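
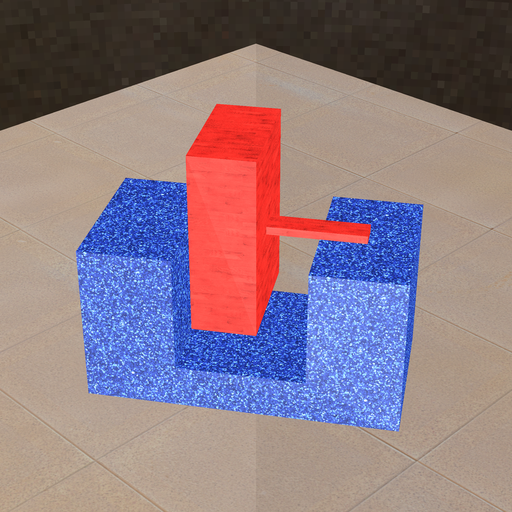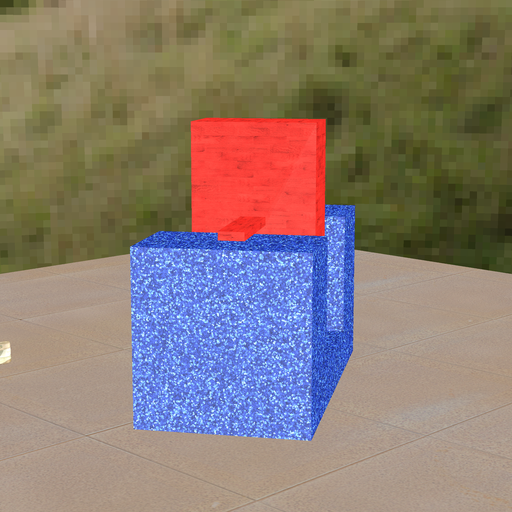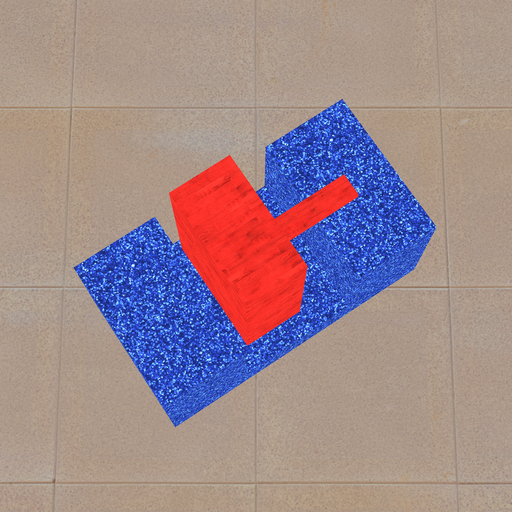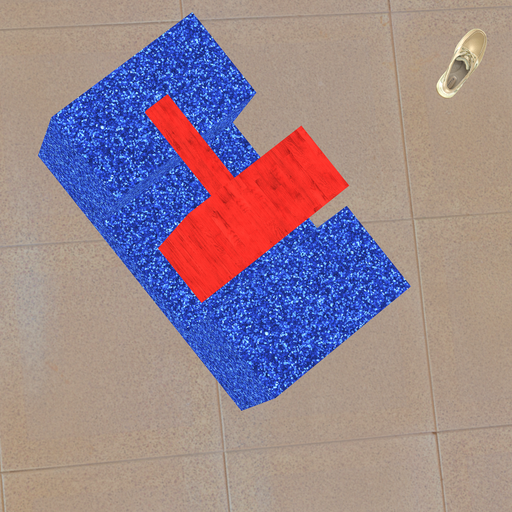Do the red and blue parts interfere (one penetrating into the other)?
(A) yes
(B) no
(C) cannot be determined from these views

(B) no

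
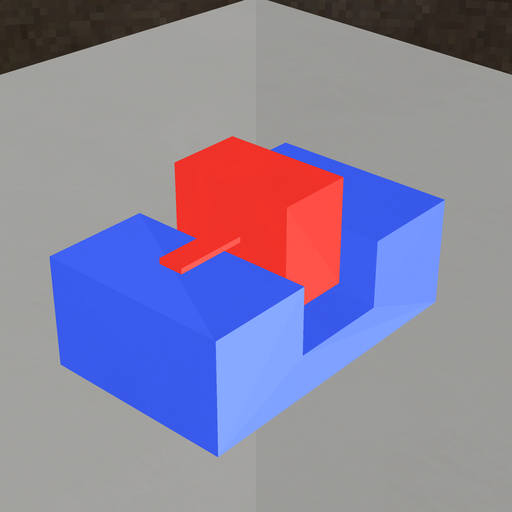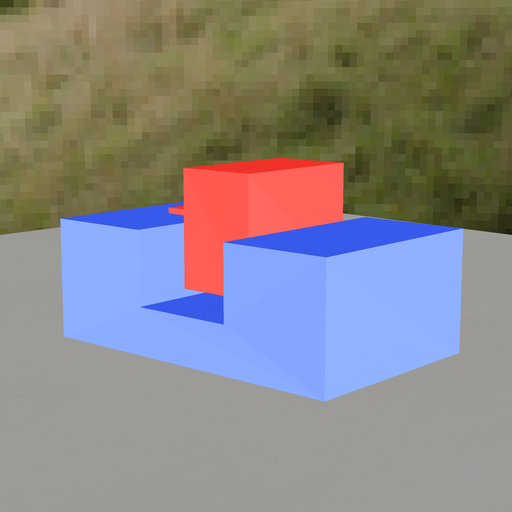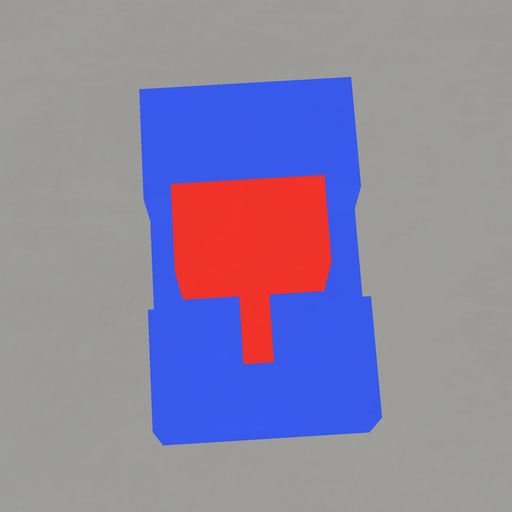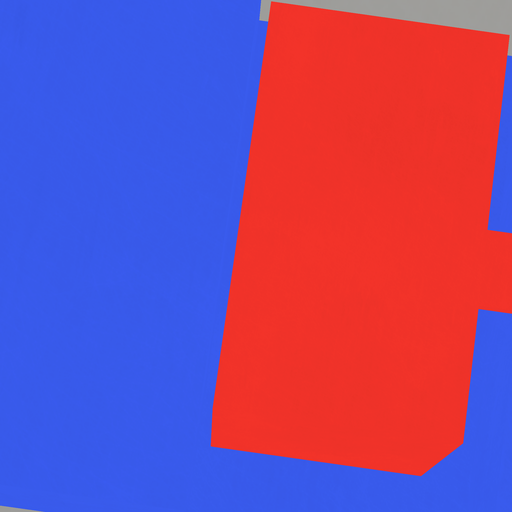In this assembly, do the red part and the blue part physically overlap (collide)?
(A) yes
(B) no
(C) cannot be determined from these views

(B) no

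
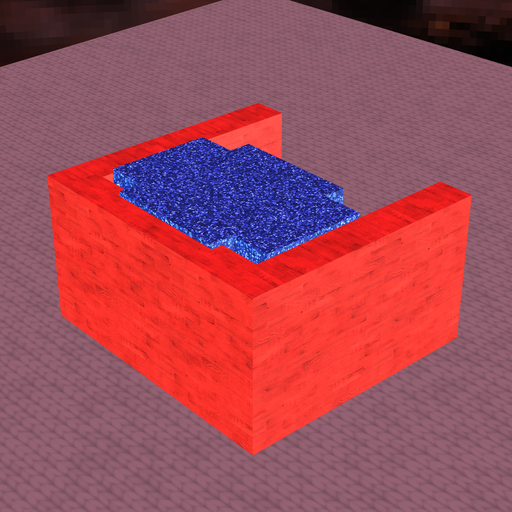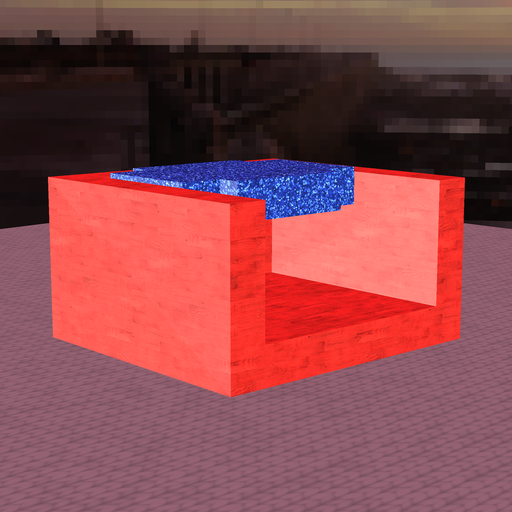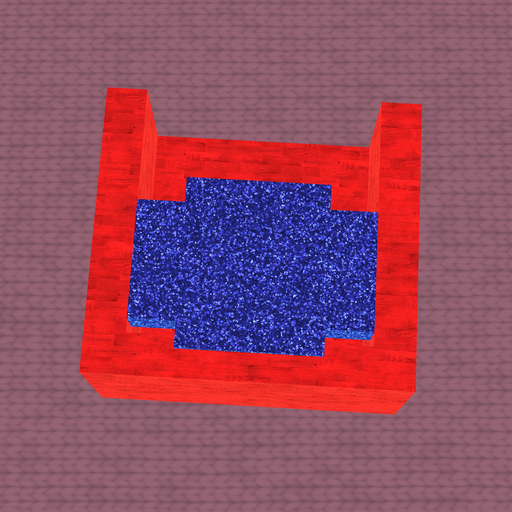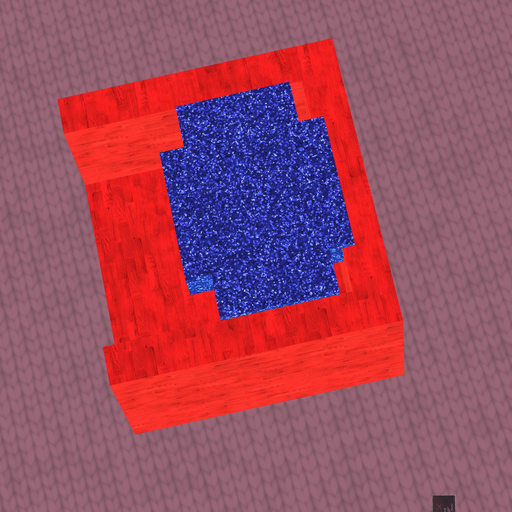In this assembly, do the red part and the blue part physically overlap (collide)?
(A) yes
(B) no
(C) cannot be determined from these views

(A) yes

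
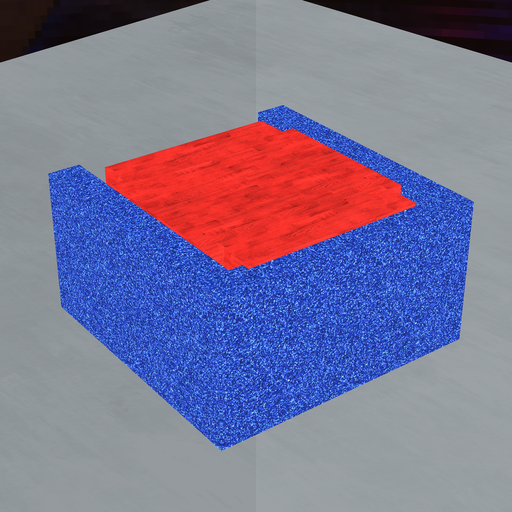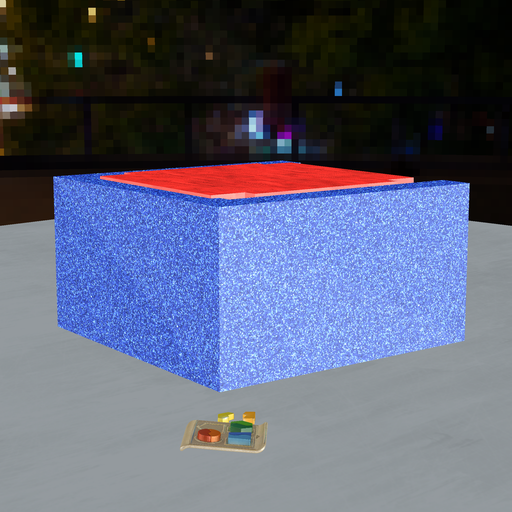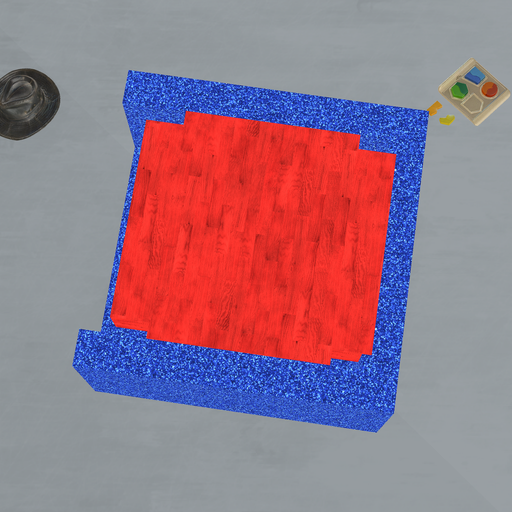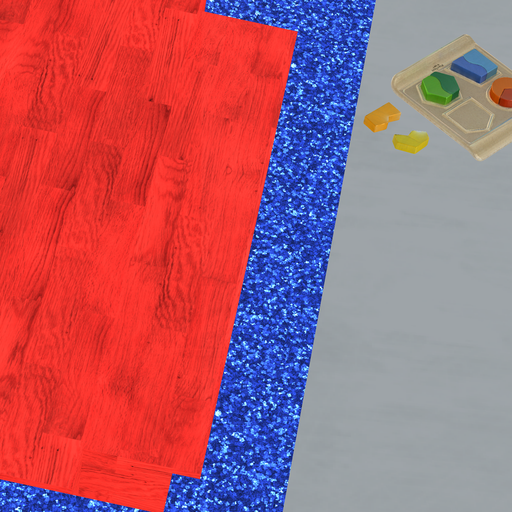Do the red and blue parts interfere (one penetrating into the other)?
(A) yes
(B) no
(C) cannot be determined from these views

(A) yes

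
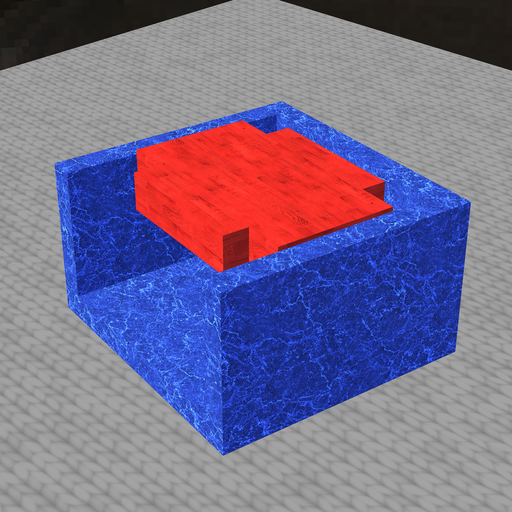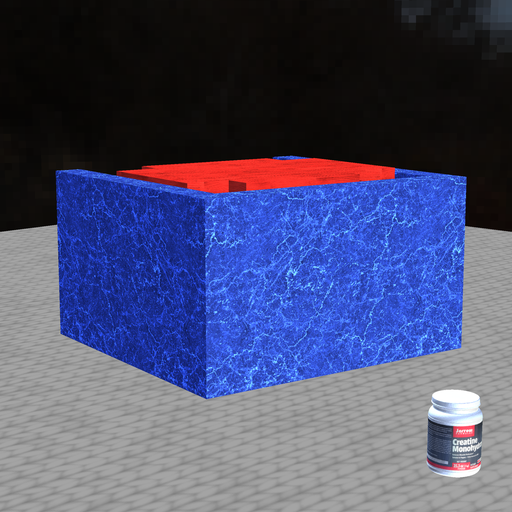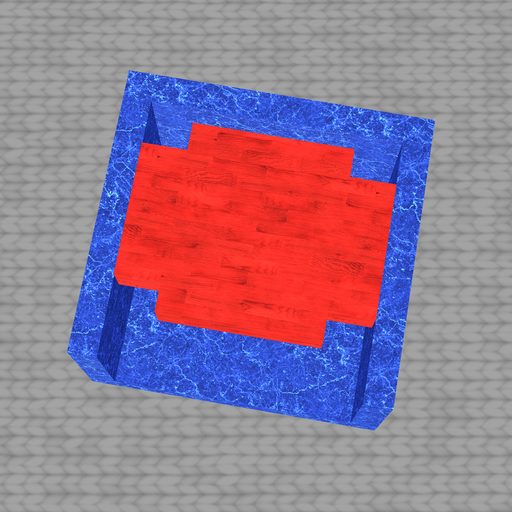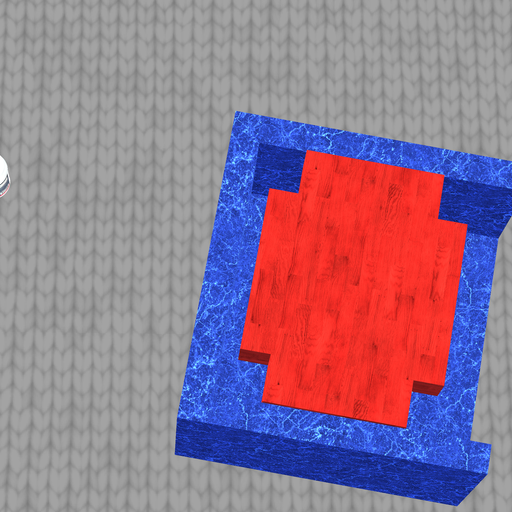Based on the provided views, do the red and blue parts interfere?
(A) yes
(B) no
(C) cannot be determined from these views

(B) no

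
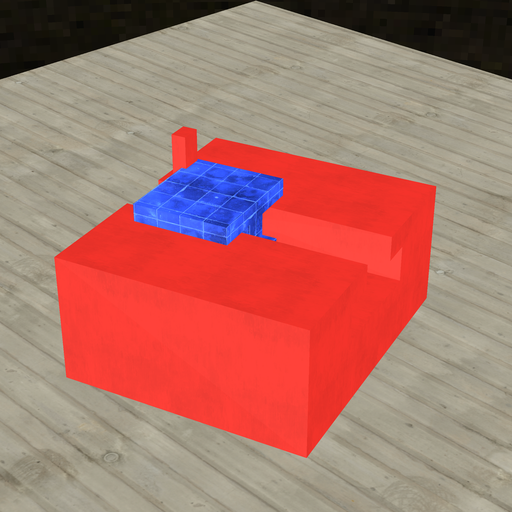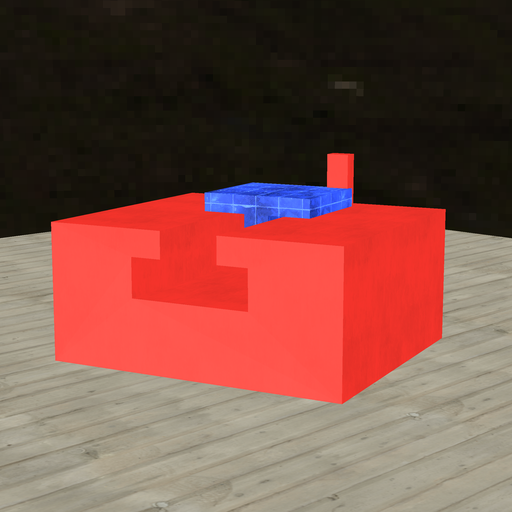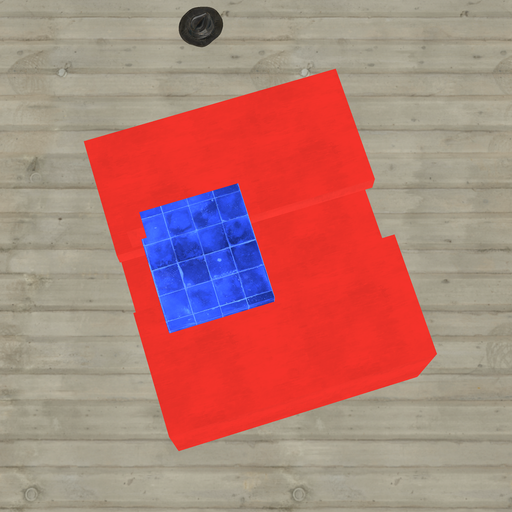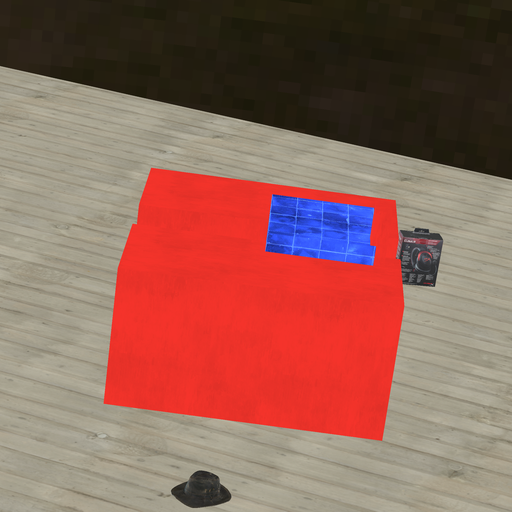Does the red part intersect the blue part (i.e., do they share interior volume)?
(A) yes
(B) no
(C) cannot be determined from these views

(A) yes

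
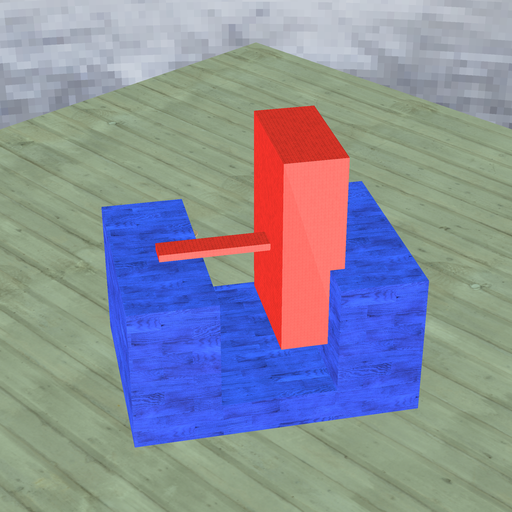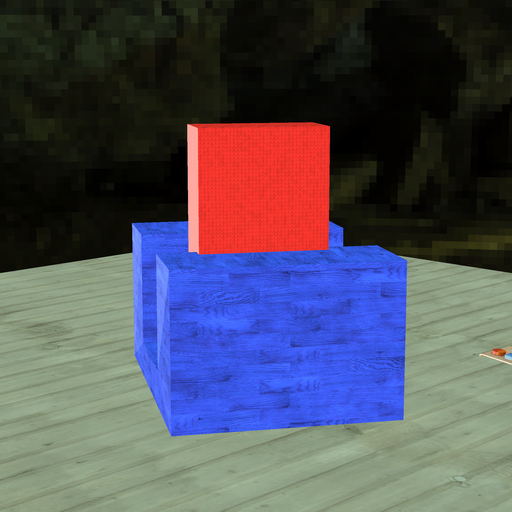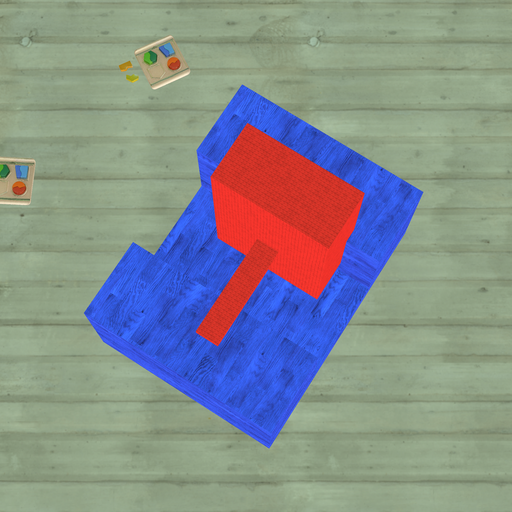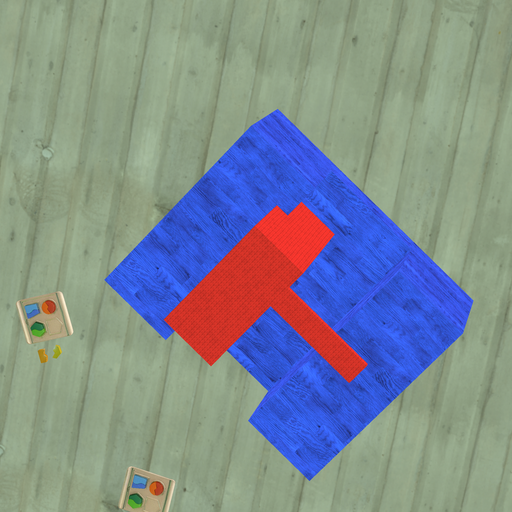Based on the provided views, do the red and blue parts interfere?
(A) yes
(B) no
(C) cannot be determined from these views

(A) yes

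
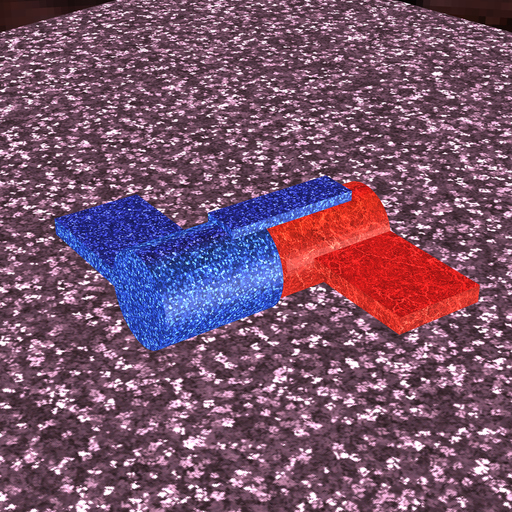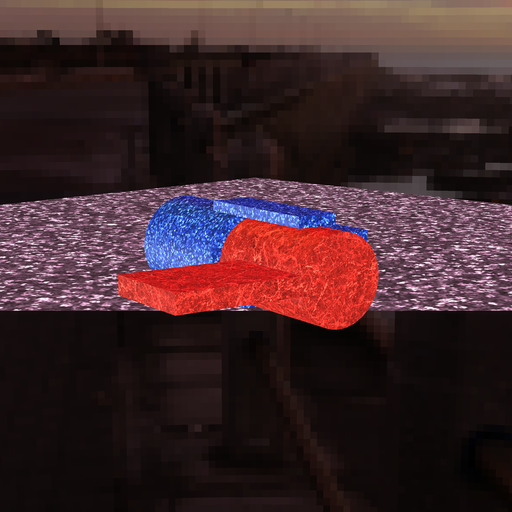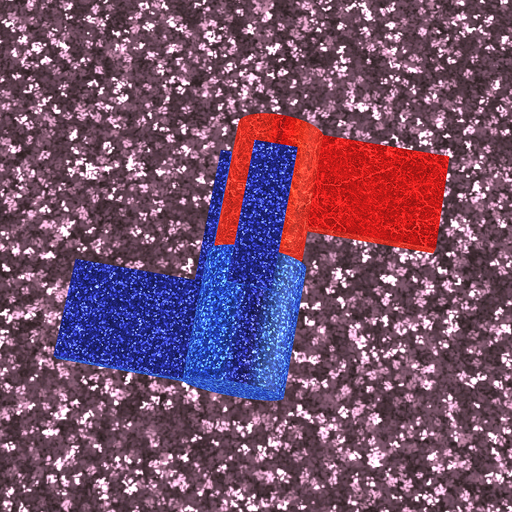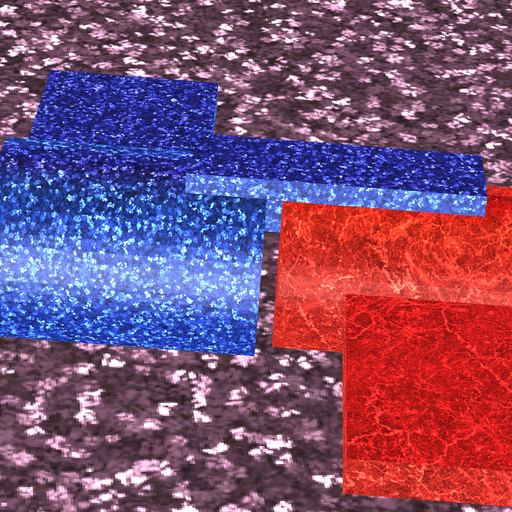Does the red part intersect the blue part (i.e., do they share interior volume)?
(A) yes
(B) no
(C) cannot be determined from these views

(B) no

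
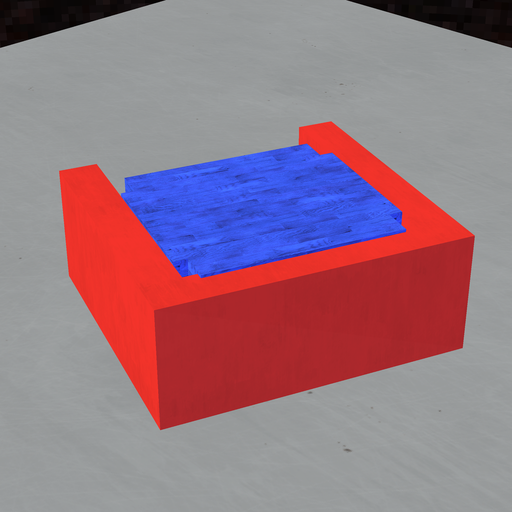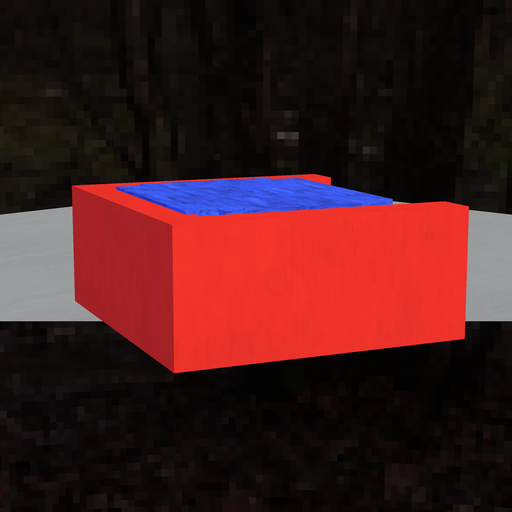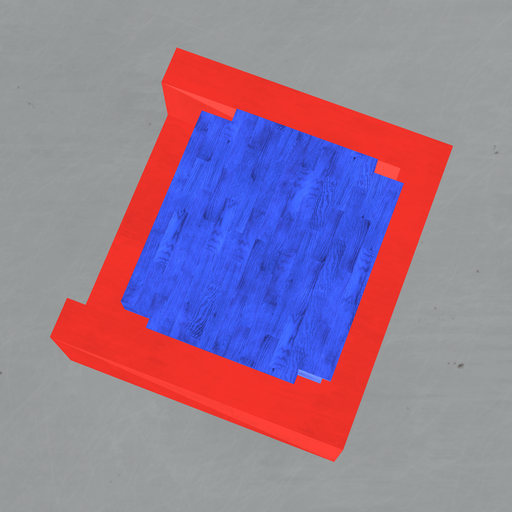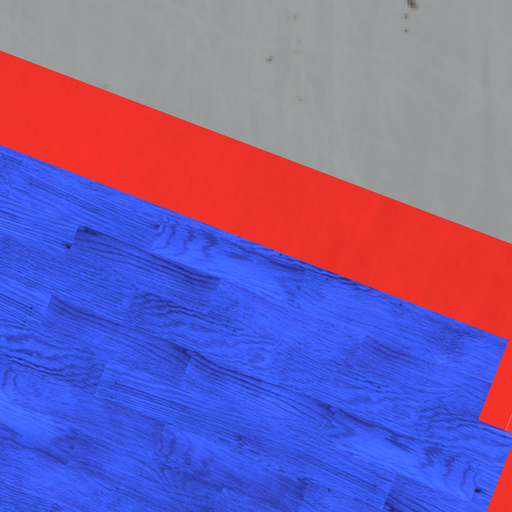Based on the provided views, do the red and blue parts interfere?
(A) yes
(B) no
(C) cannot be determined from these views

(A) yes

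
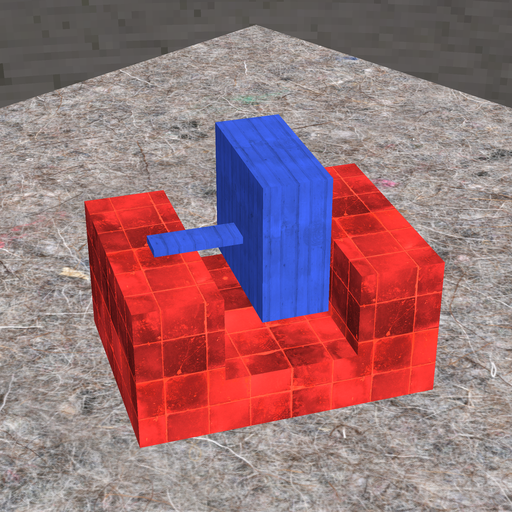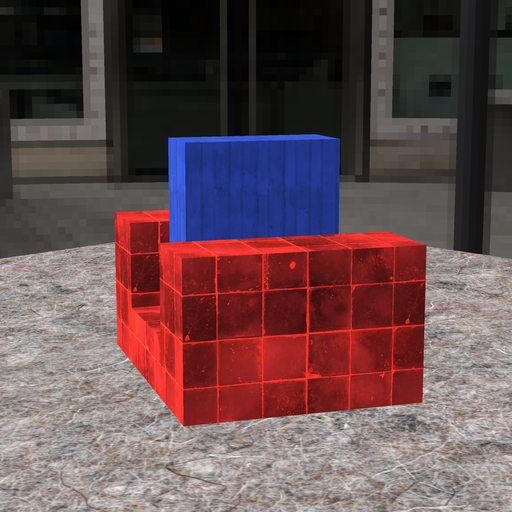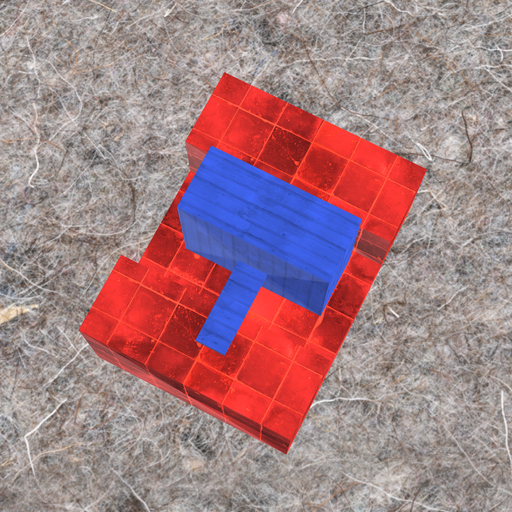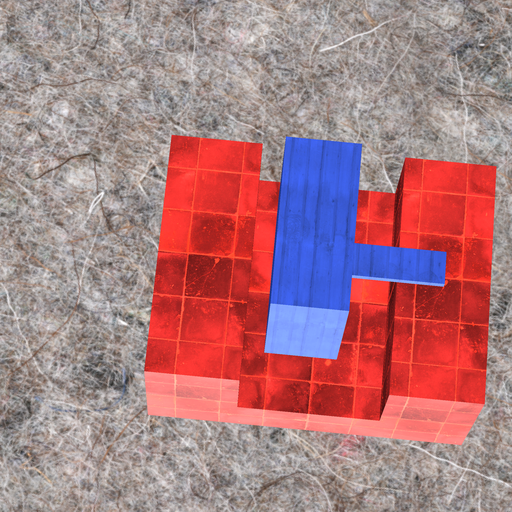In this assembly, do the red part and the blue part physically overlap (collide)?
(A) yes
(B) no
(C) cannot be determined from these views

(B) no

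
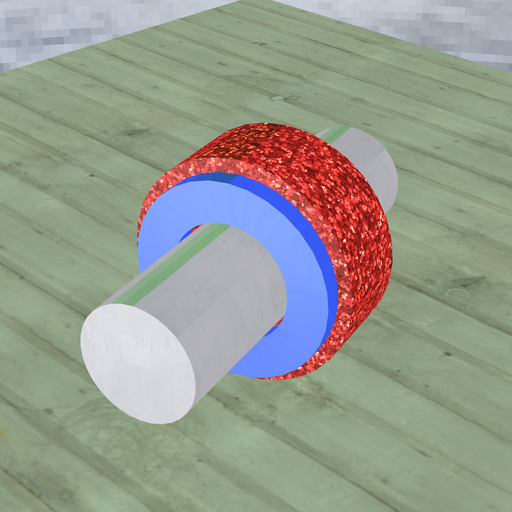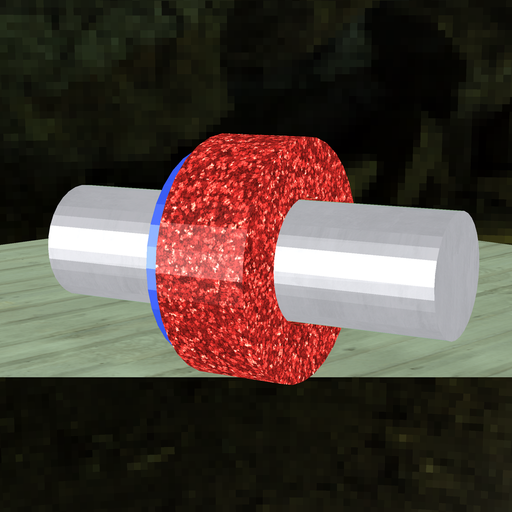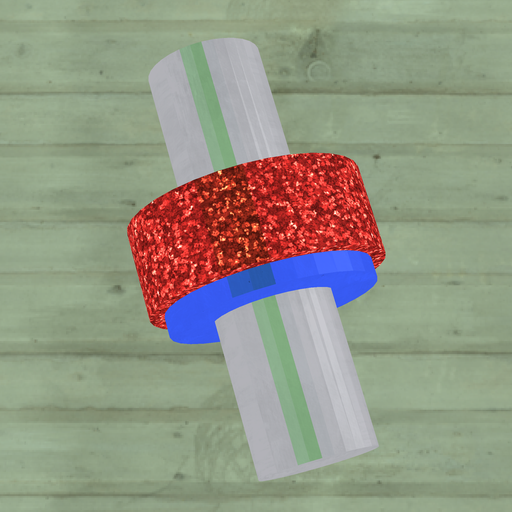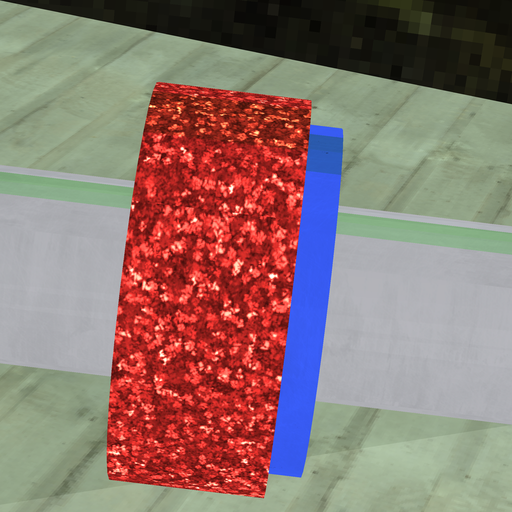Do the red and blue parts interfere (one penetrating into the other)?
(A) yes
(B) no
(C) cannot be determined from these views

(A) yes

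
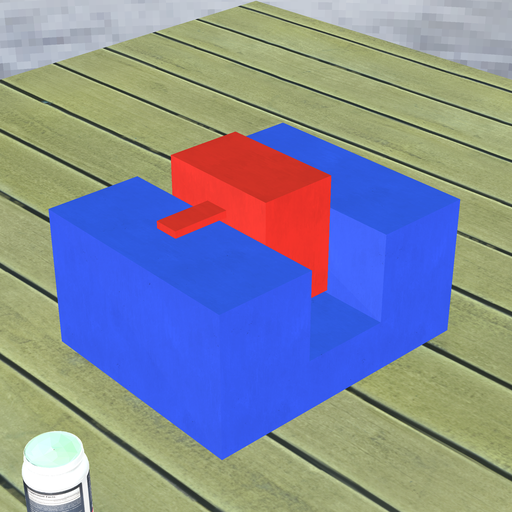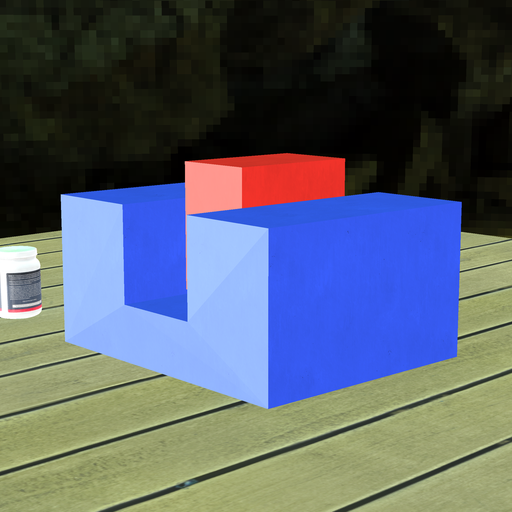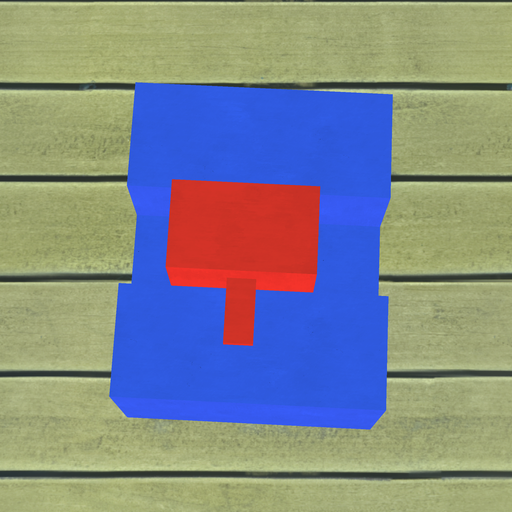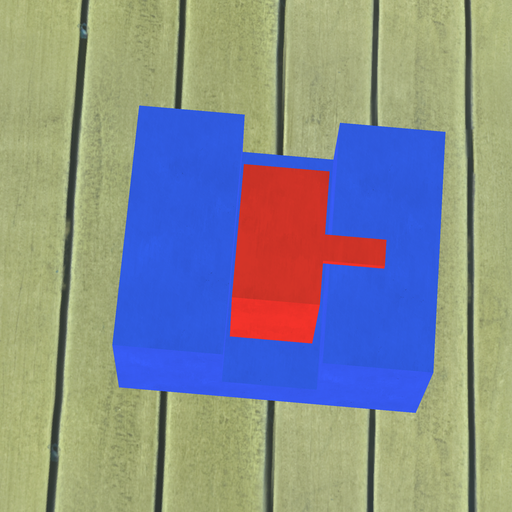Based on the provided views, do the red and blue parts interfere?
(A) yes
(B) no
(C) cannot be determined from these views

(B) no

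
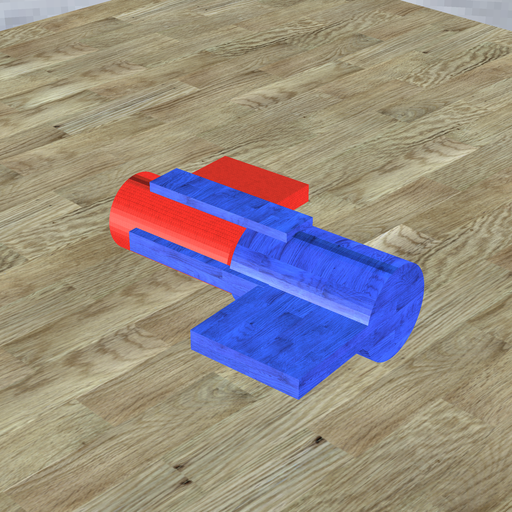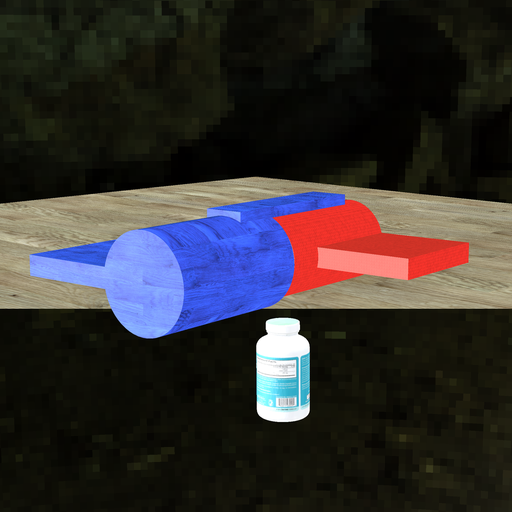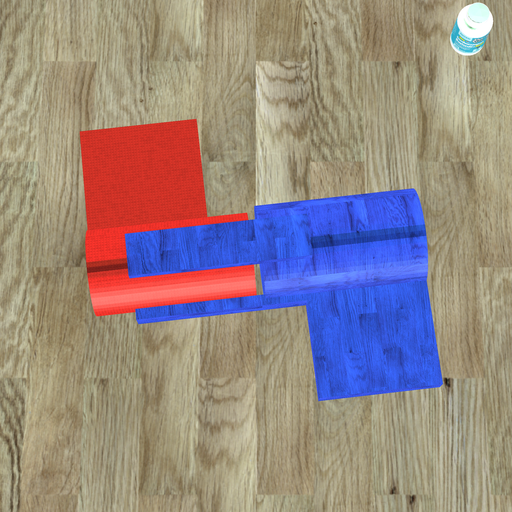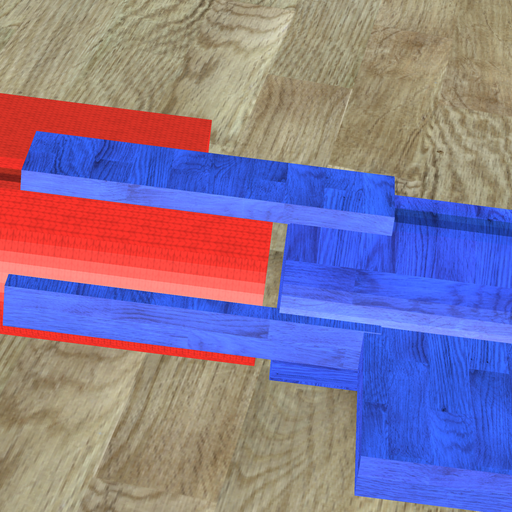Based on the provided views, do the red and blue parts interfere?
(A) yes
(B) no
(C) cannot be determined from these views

(B) no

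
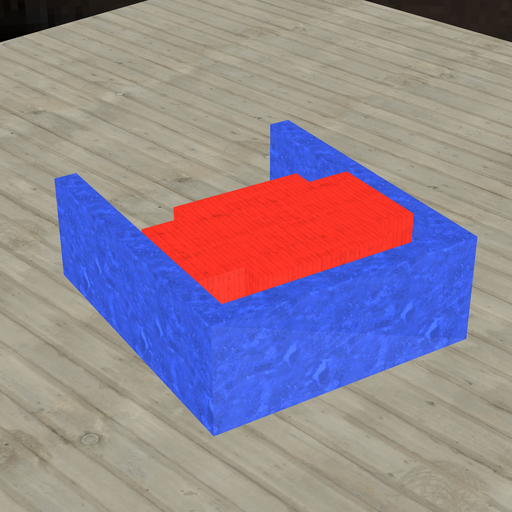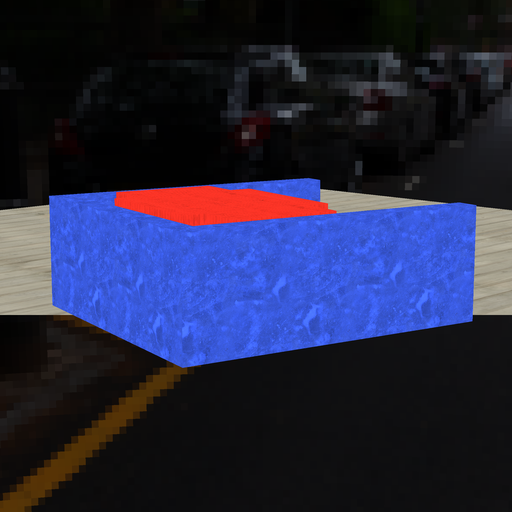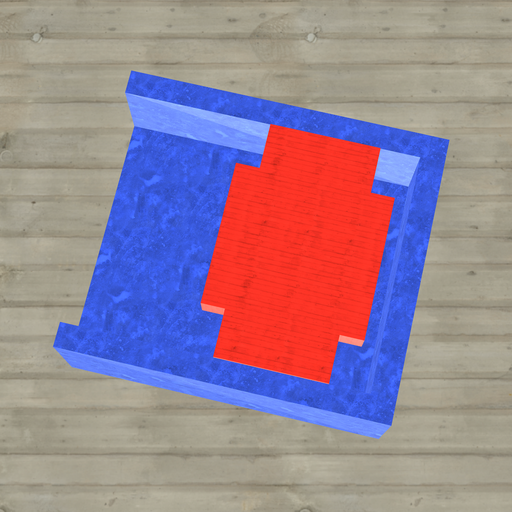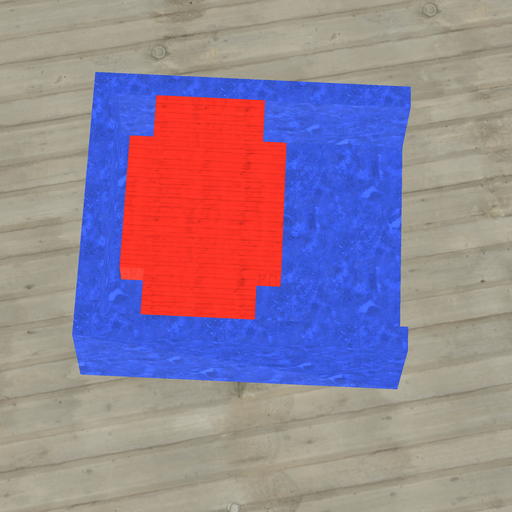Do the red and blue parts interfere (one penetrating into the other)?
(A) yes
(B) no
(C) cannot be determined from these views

(B) no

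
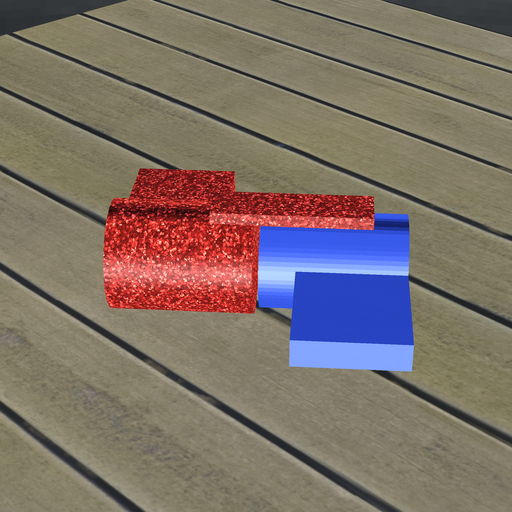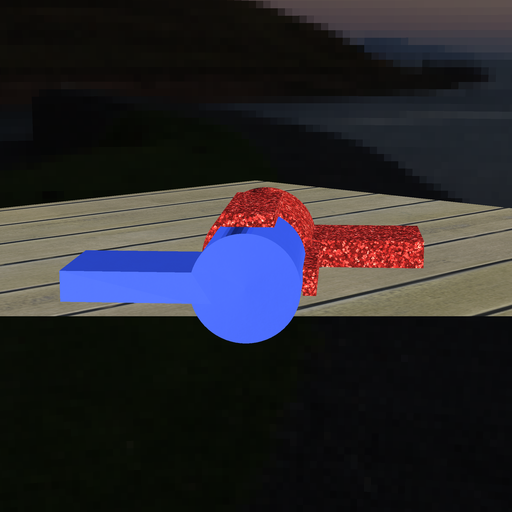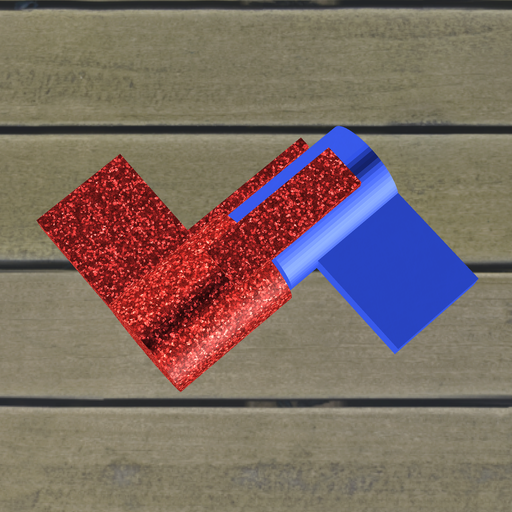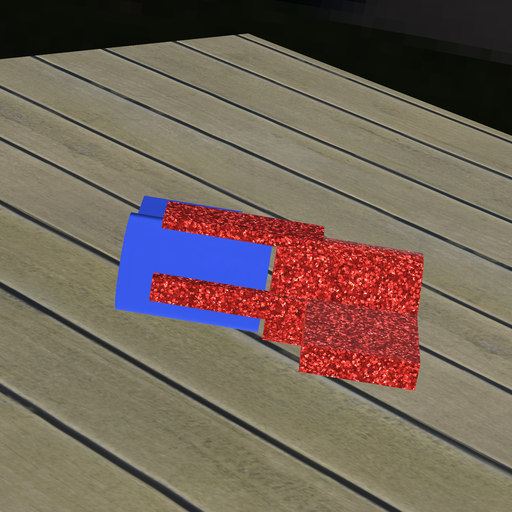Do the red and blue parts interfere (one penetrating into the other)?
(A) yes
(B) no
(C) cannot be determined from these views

(B) no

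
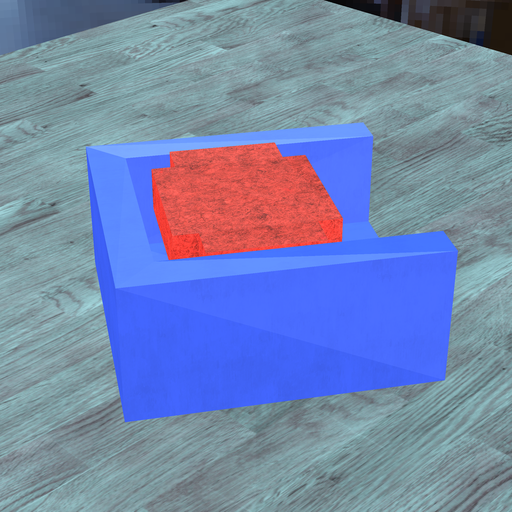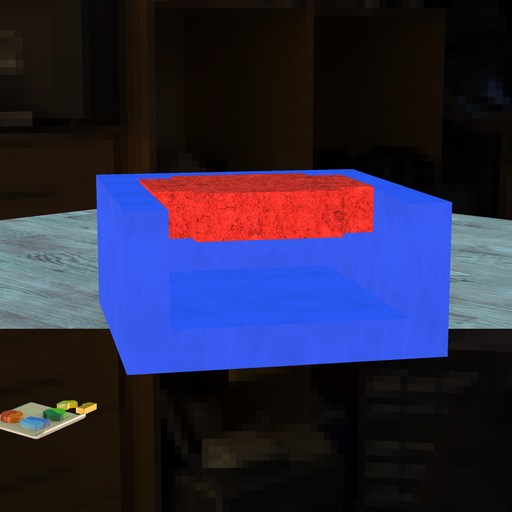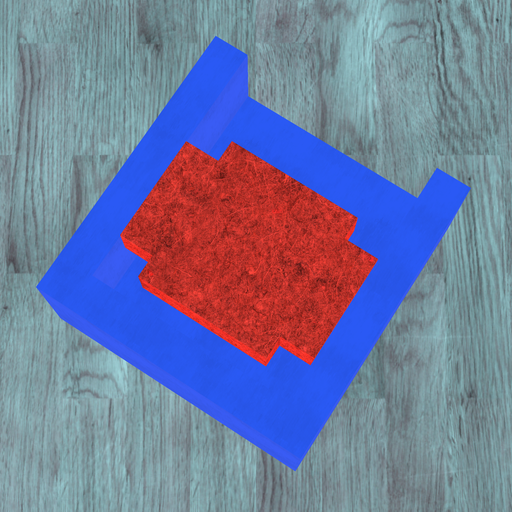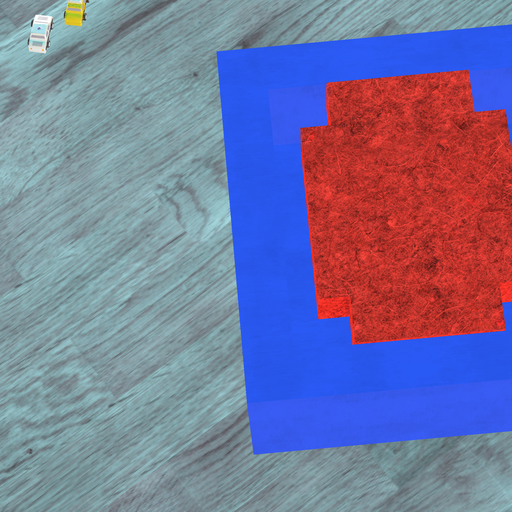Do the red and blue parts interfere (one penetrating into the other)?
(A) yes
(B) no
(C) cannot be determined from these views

(B) no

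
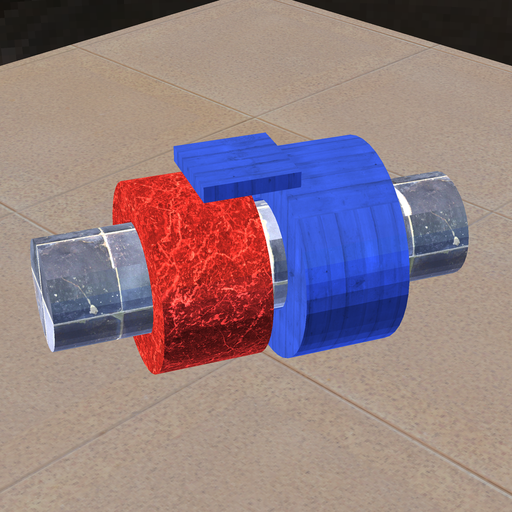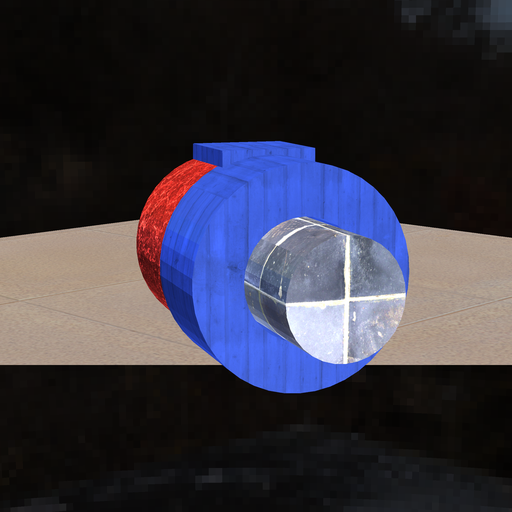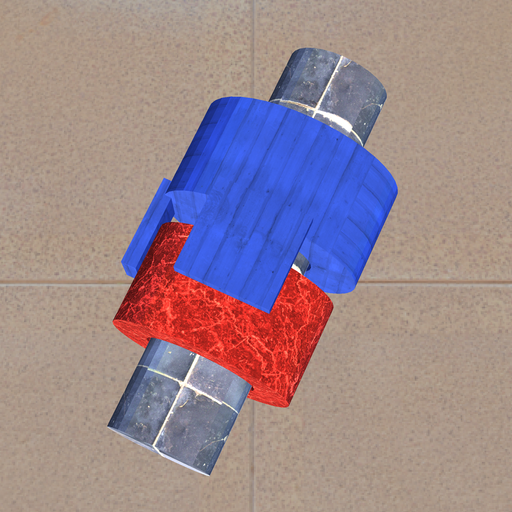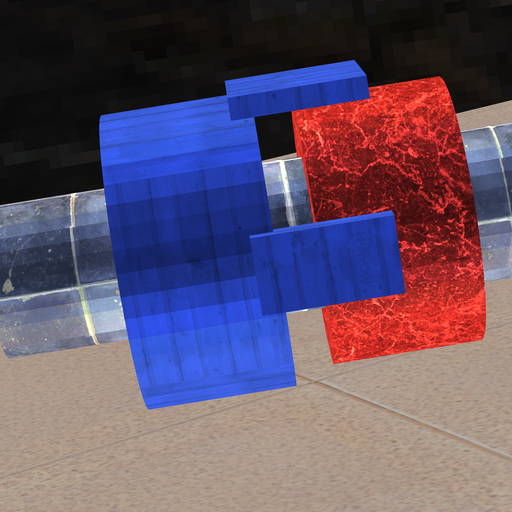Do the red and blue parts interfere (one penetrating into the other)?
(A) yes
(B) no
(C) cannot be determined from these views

(B) no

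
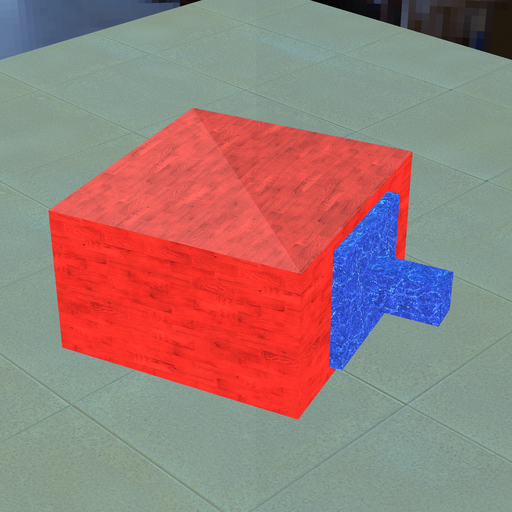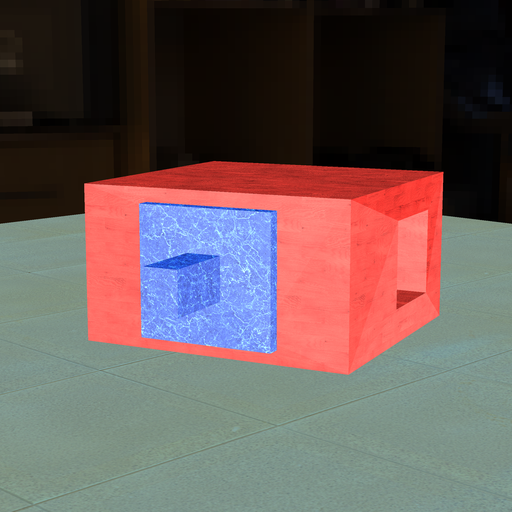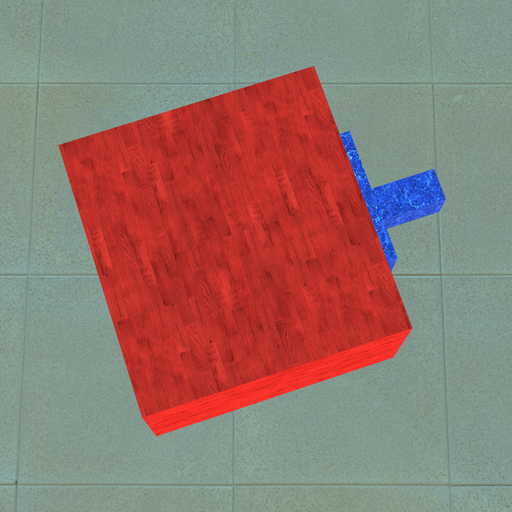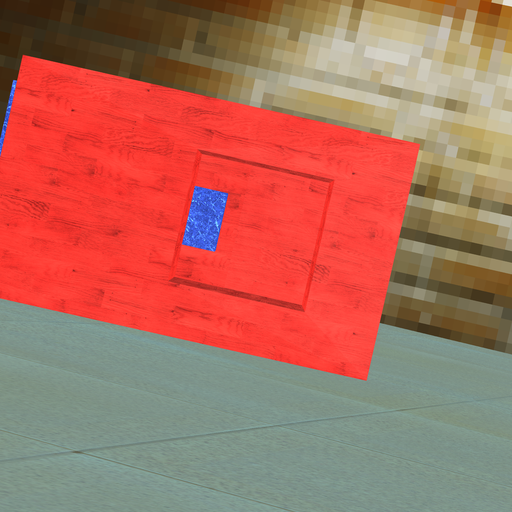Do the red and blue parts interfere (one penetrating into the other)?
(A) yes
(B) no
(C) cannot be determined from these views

(B) no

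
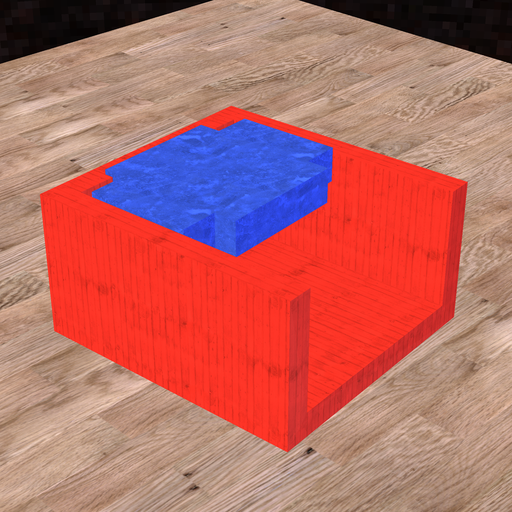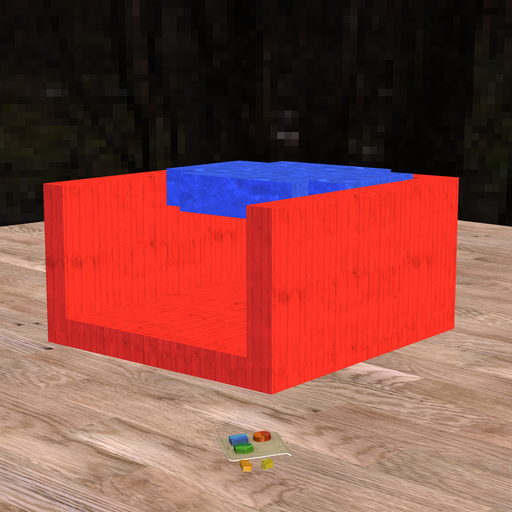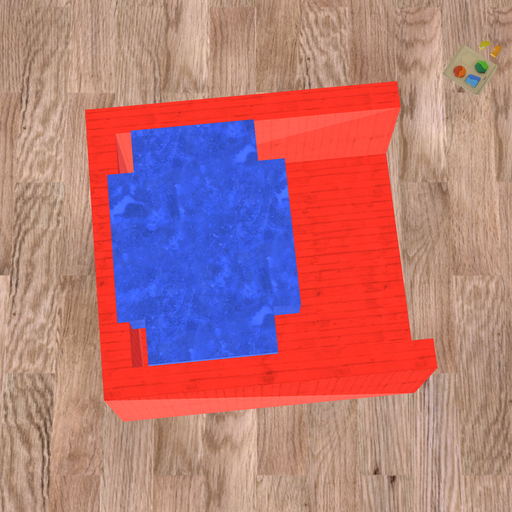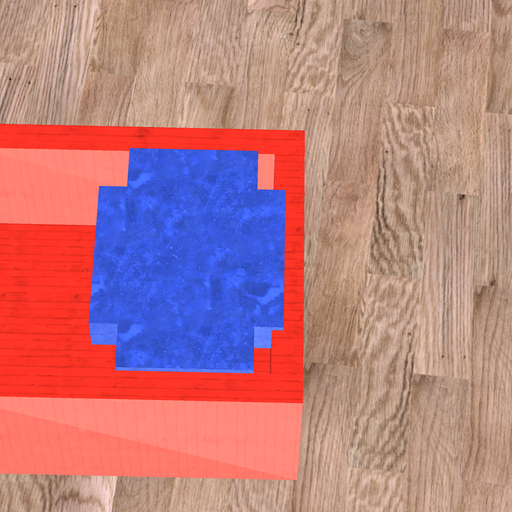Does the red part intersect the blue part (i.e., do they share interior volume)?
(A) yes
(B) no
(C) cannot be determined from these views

(A) yes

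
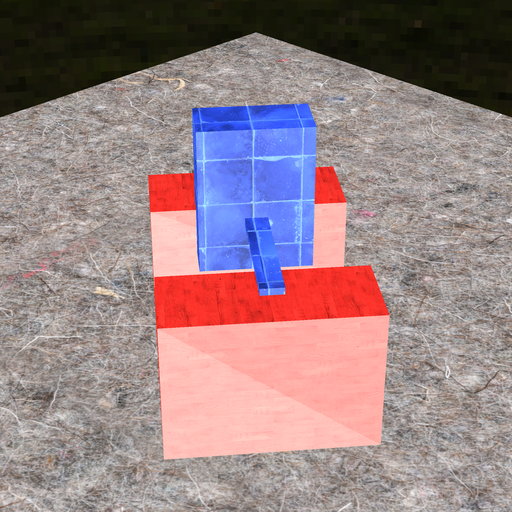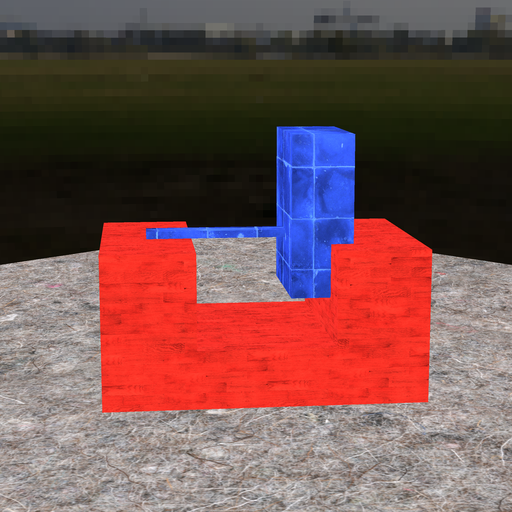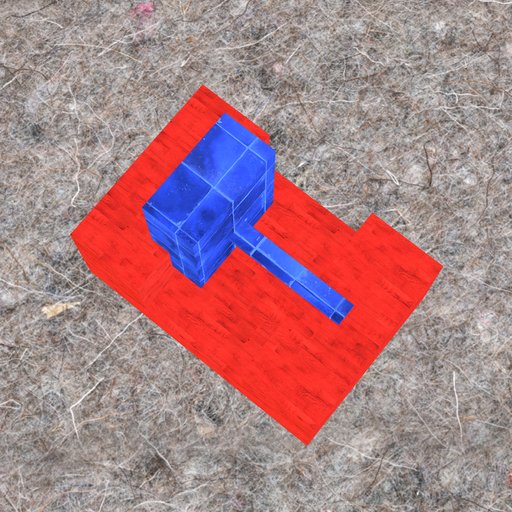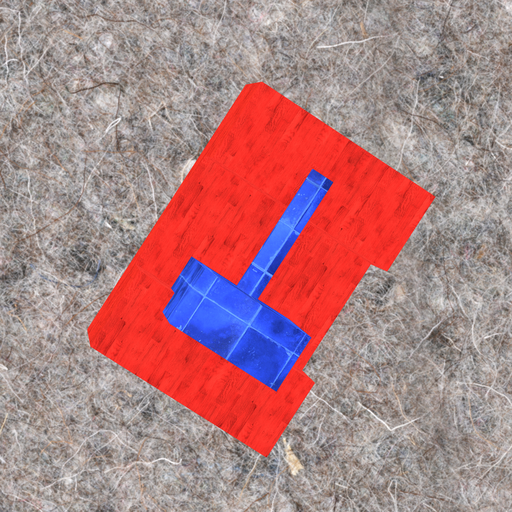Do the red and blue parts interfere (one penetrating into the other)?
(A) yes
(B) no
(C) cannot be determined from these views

(A) yes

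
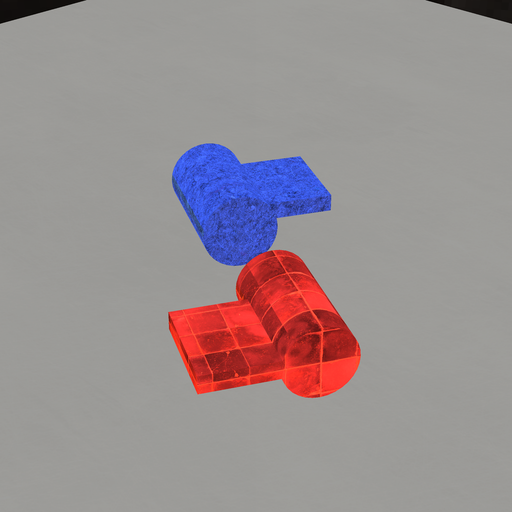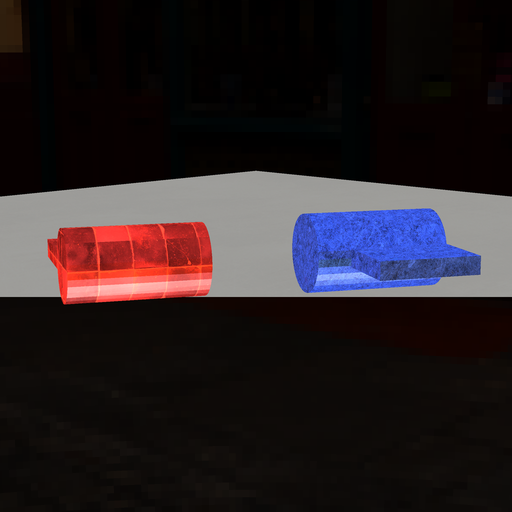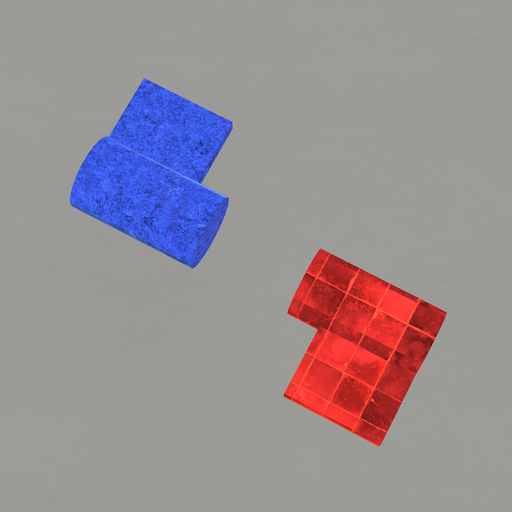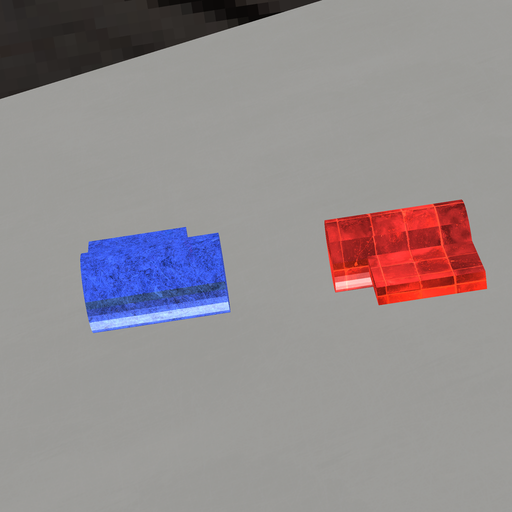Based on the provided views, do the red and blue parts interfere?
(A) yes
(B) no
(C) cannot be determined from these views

(B) no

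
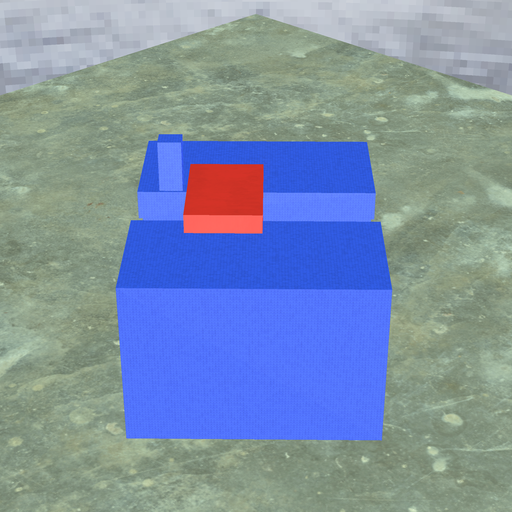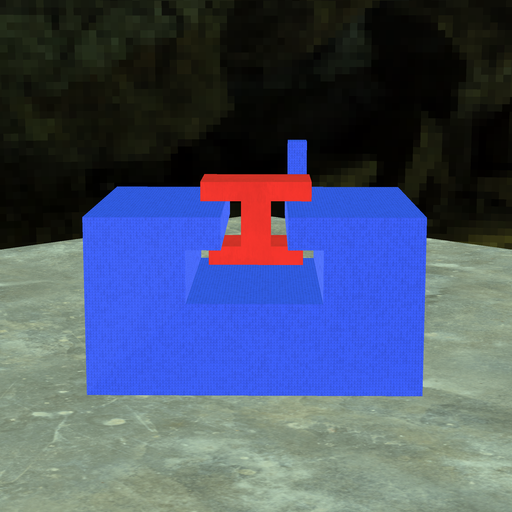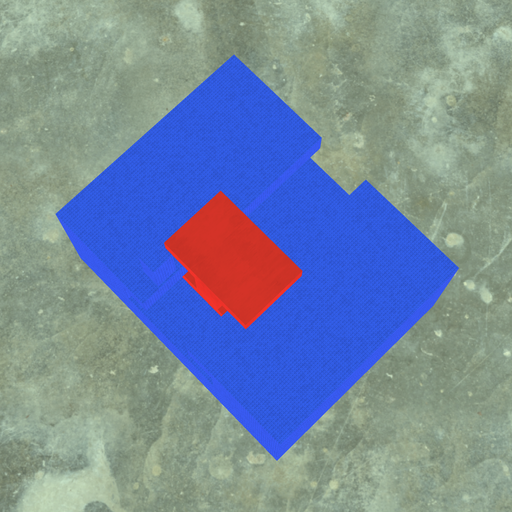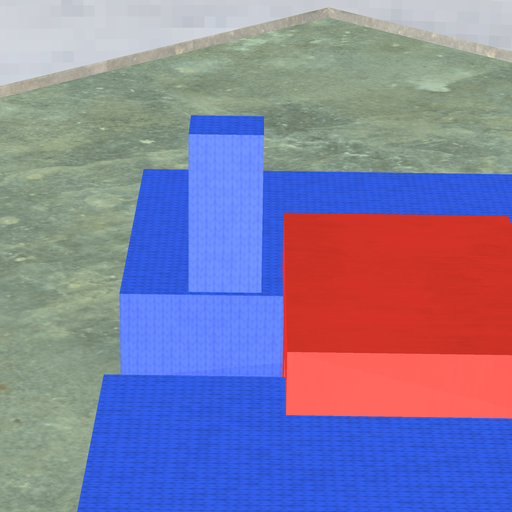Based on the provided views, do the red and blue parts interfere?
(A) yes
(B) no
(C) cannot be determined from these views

(B) no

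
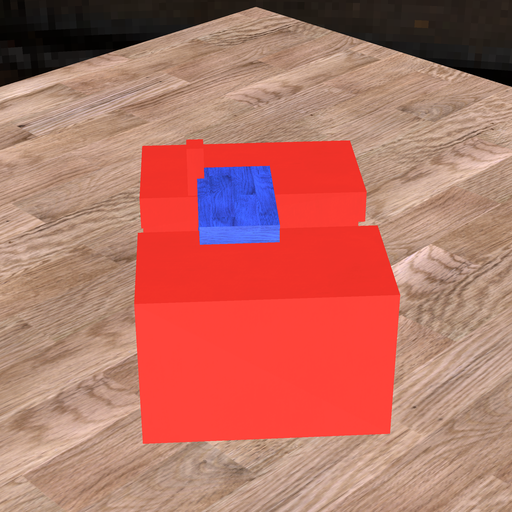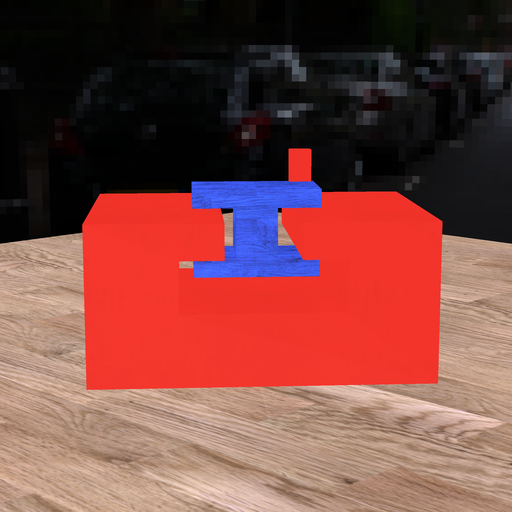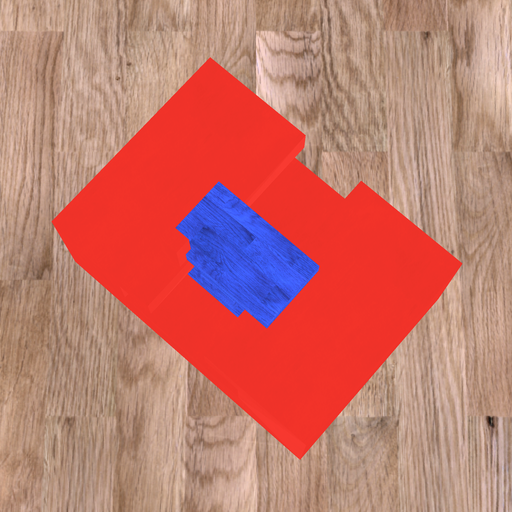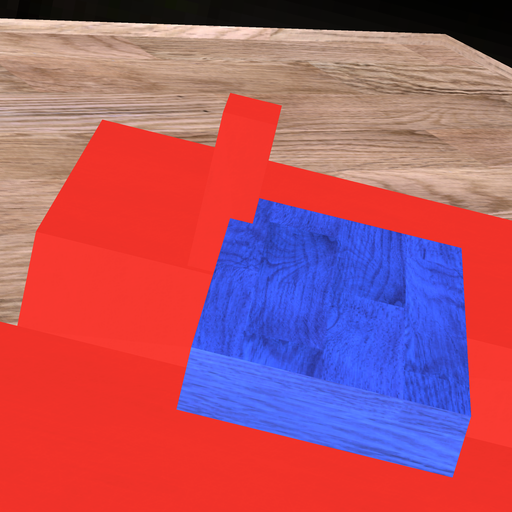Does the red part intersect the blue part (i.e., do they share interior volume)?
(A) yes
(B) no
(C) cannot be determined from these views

(A) yes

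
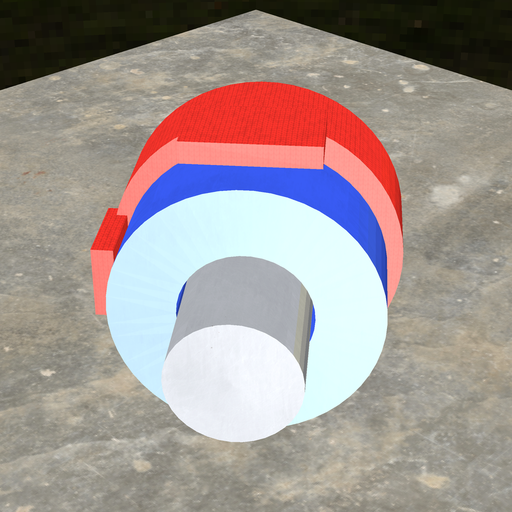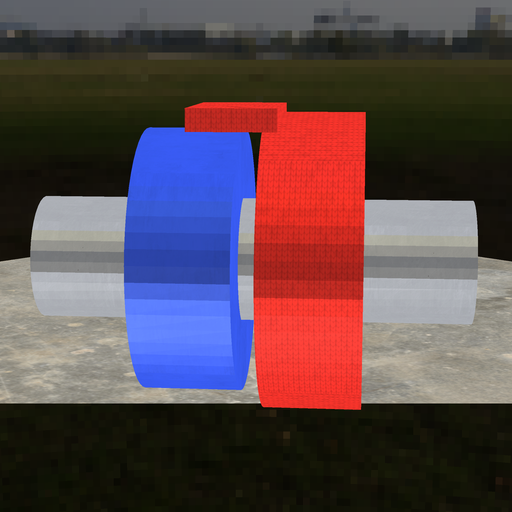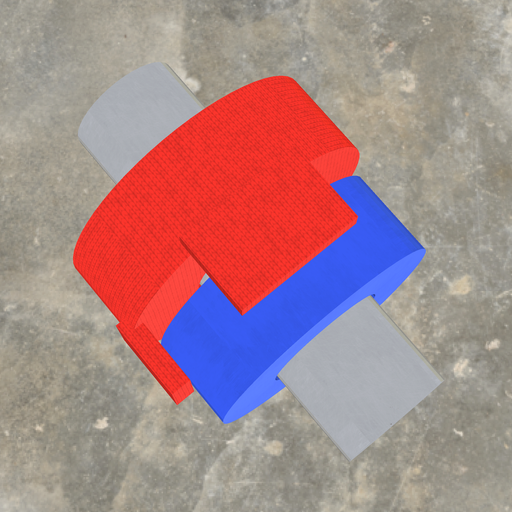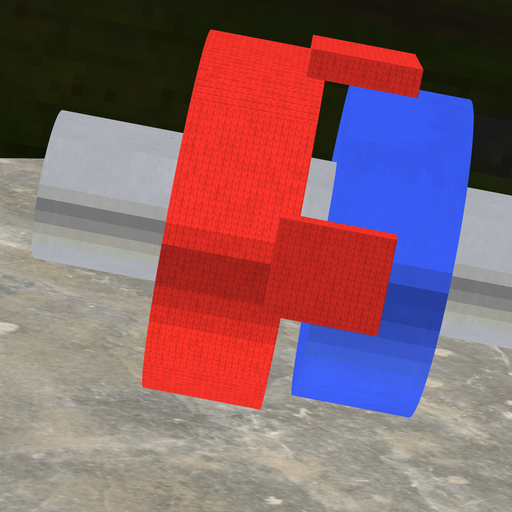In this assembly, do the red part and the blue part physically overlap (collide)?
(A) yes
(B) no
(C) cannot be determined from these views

(B) no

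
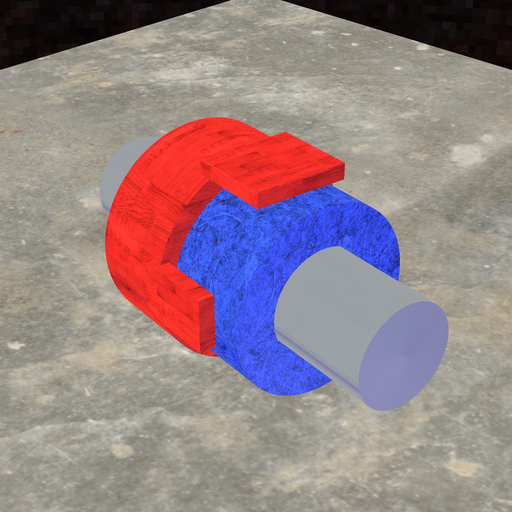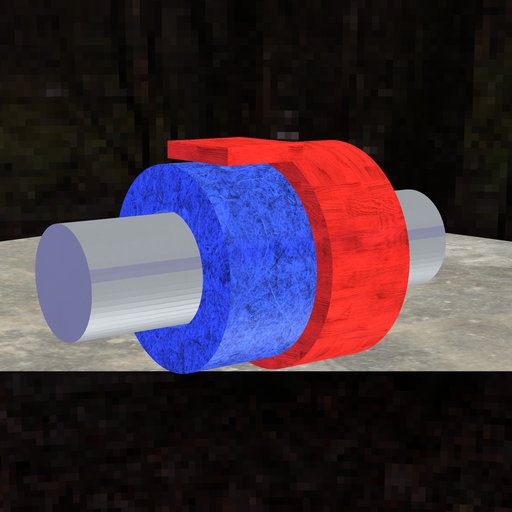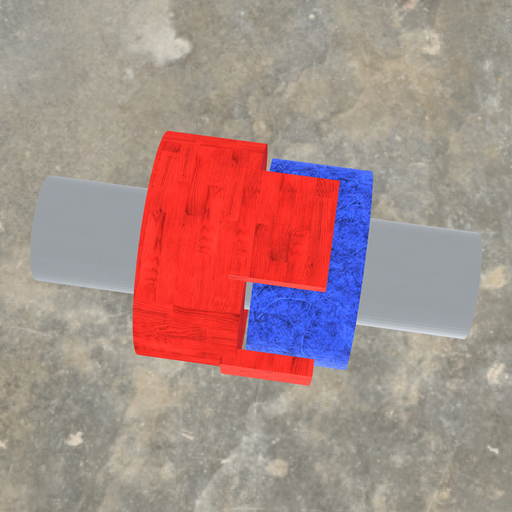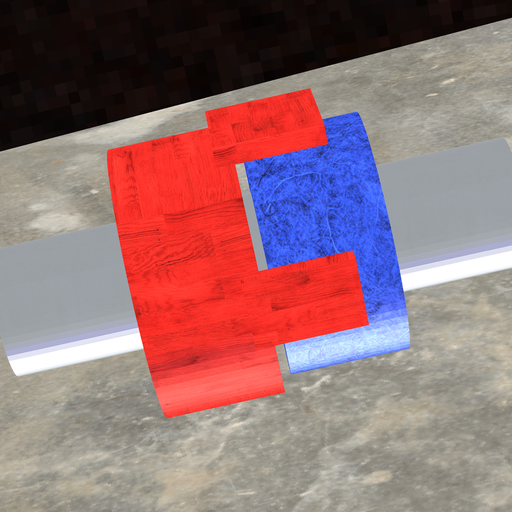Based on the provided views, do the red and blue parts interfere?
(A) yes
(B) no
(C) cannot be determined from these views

(B) no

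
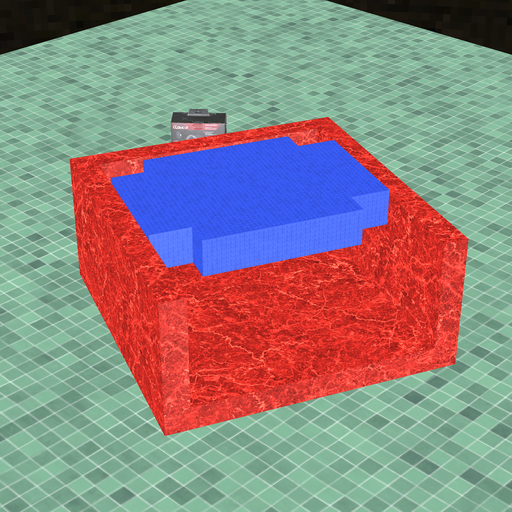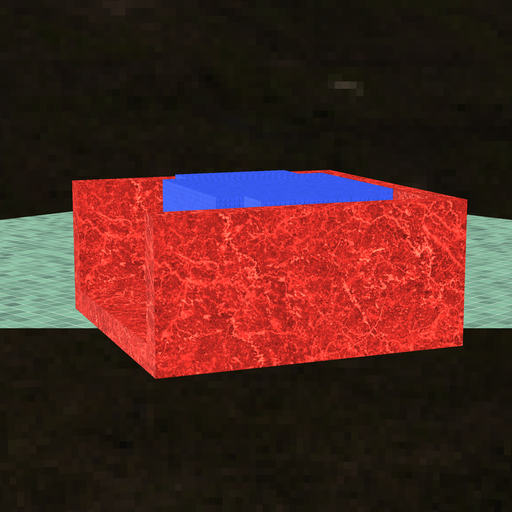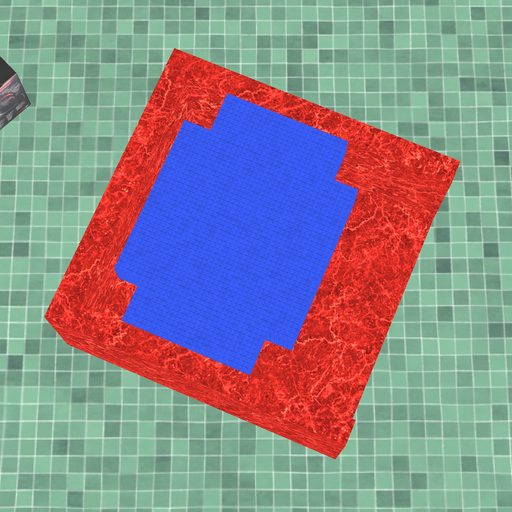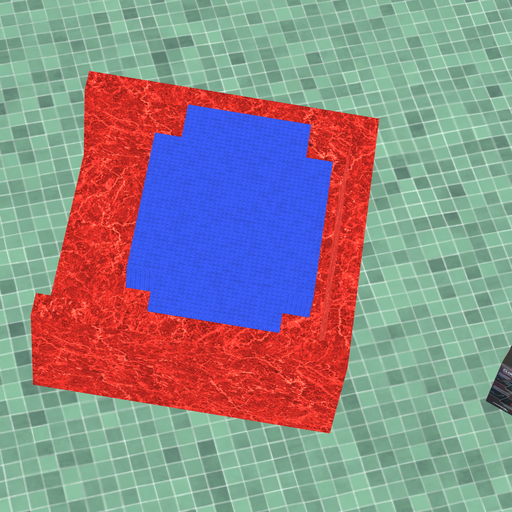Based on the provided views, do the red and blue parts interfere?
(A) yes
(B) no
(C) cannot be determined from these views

(B) no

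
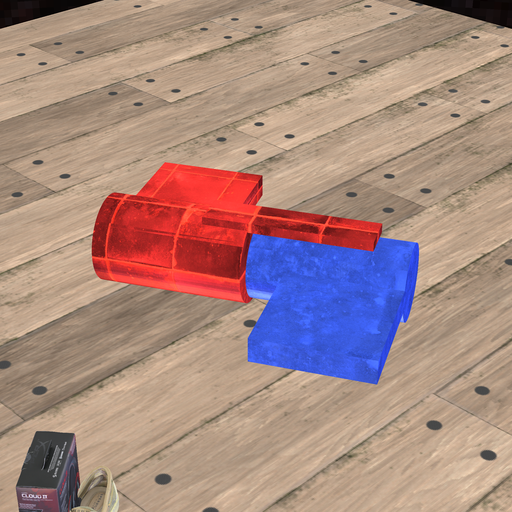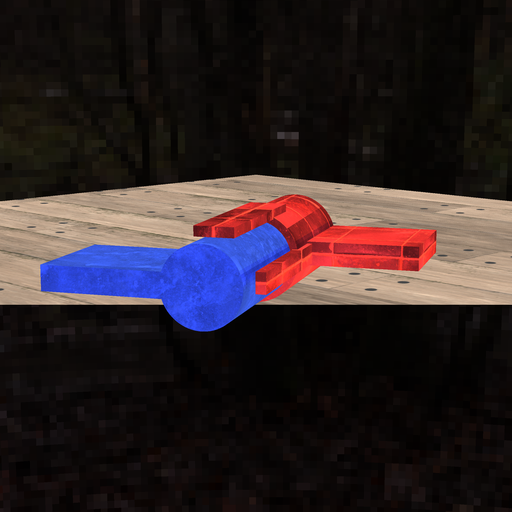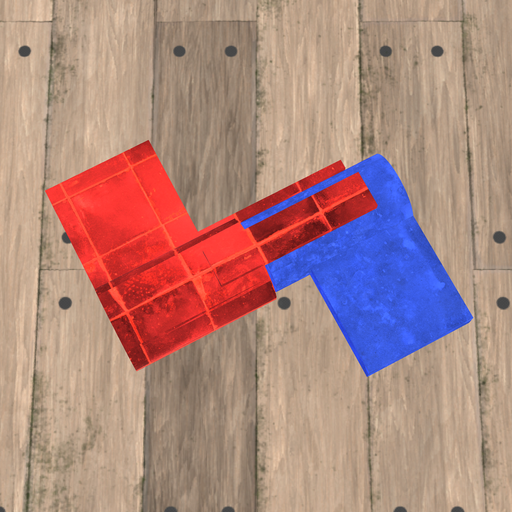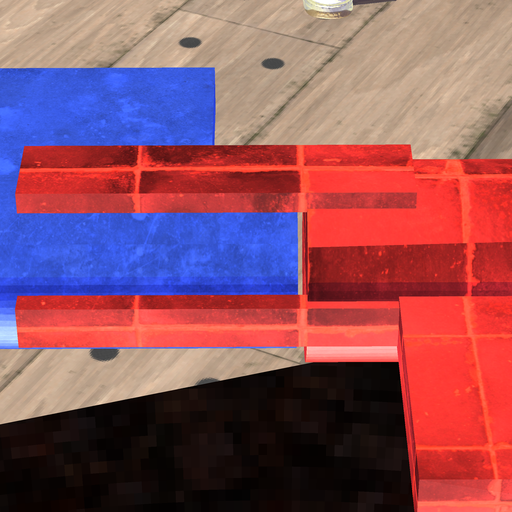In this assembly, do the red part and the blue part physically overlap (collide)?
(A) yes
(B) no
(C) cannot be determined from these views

(B) no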